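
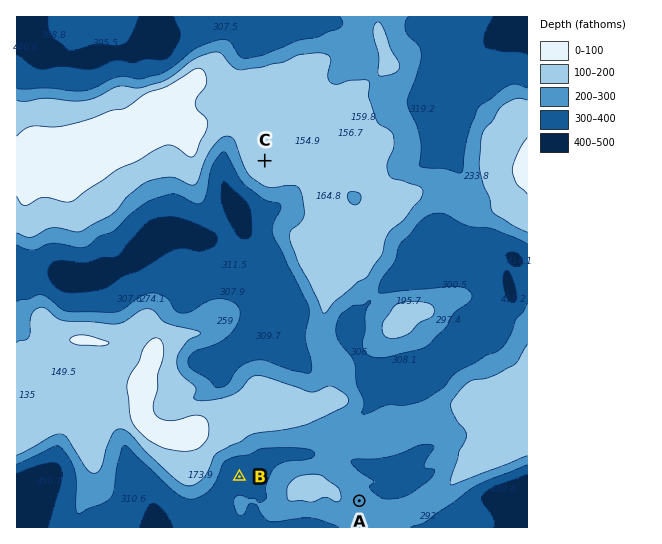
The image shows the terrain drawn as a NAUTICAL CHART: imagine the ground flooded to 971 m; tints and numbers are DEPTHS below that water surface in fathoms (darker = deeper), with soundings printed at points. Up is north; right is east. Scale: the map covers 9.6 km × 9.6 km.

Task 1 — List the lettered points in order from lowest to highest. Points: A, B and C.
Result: B A C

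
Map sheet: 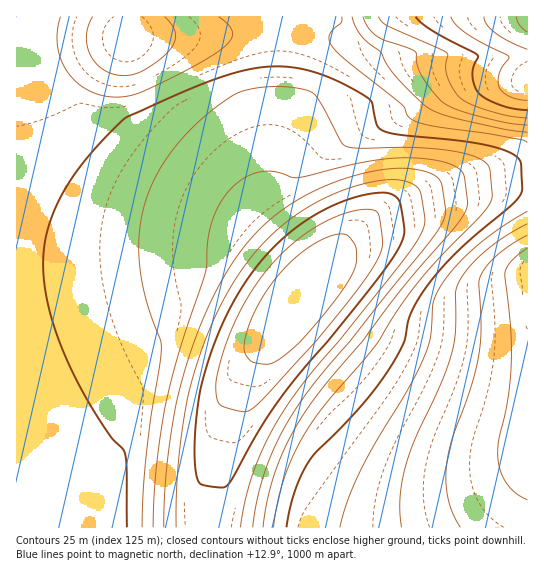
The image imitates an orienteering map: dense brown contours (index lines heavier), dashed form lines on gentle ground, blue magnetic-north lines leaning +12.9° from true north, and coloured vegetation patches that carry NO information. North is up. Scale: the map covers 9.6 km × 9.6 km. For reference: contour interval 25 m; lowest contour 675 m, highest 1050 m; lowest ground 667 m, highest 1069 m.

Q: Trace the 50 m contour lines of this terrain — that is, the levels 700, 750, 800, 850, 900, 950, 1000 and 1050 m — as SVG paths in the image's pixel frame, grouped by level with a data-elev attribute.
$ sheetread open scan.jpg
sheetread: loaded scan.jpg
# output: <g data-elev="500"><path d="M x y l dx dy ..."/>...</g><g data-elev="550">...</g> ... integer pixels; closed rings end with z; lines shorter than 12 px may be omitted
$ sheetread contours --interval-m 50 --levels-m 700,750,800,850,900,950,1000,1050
<g data-elev="700"><path d="M527 49l-17-7-15-9-8-8-3-8"/></g><g data-elev="750"><path d="M527 110l-24-4-13-5-9-6-5-6-4-12 1-8 5-14-45-24-11-8-6-6"/></g><g data-elev="800"><path d="M460 527l-7-13-4-13-3-16 0-16 5-27 19-53 9-32 2-28-2-50 6-10 10-12 15-12 17-10"/><path d="M527 125l-21-2-29-7-19-6-14-7-10-10-12-16-5-11-2-15-37-14-9-9-6-11"/></g><g data-elev="850"><path d="M340 527l8-28 13-30 16-30 32-52 15-30 7-20 2-34 7-16 15-20 20-20 24-18 28-18"/><path d="M527 142l-5-2-31-6-61-9-19-6-4-4-5-10-56-44-14-15-3-5 0-6 4-5 8-7 1-6"/><path d="M219 17l9 8 5 8-3 8-8 8-28 17-45 23-16 6-16 2-15-2-13-5-11-7-10-10-7-12-3-15-1-15 3-14"/></g><g data-elev="900"><path d="M273 527l5-27 8-27 11-25 13-23 17-23 50-58 20-33 19-26 23-27 44-45 7-10 2-8-3-28-3-4-7-4-18-6-27-4-29-2-46 1-12-1-6-5-18-34-9-14-13-5-23-2-21 1-19 5-16 10-19 14-20 20-16 21-13 21-9 23-6 32 1 33 6 31 15 43 0 8-15 104-3 38-1 36"/></g><g data-elev="950"><path d="M253 527l4-29 8-28 12-28 15-27 23-33 35-41 76-95 16-23 4-12-4-25-3-7-7-5-19-5-23 0-29 5-31 10-27 13-24 15-20 17-17 21-17 24-16 31-14 34-12 38-7 29-7 44-4 40-1 37"/></g><g data-elev="1000"><path d="M218 487l7 0 5-5 28-49 21-32 86-106 31-42 7-14 1-9-4-27-2-4-4-4-7-2-6 0-23 3-24 9-24 13-20 15-19 17-17 20-15 23-16 29-13 33-9 34-5 28-1 36 2 25 2 5 3 2z"/></g><g data-elev="1050"><path d="M258 363l9 1 6-1 18-13 23-24 28-35 10-17 4-13 0-15-9-11-5-1-9 1-23 11-22 19-19 22-16 29-9 26 0 8 2 5 5 6z"/></g>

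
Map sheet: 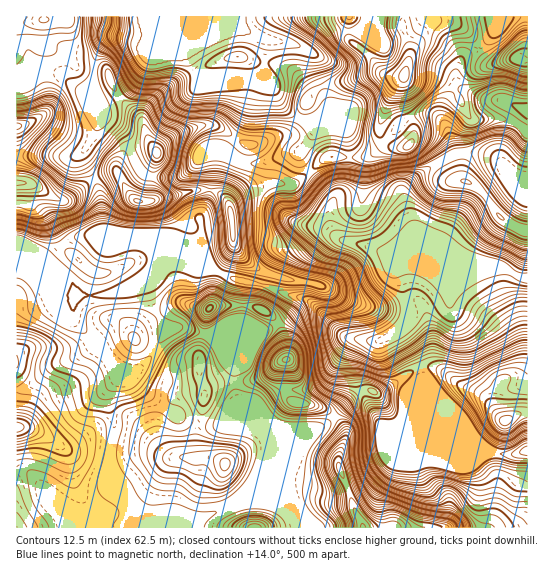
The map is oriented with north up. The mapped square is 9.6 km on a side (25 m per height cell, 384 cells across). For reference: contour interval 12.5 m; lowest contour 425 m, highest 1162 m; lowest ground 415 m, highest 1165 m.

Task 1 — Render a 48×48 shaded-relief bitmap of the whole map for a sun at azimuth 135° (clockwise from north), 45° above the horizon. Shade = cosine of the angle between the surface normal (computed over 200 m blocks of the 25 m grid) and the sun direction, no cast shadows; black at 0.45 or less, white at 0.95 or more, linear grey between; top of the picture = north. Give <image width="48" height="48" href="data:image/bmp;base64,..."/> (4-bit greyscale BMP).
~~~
<image width="48" height="48" href="data:image/bmp;base64,Qk32BAAAAAAAAHYAAAAoAAAAMAAAADAAAAABAAQAAAAAAIAEAAATCwAAEwsAABAAAAAAAAAAAAAAABEREQAiIiIAMzMzAERERABVVVUAZmZmAHd3dwCIiIgAmZmZAKqqqgC7u7sAzMzMAN3d3QDu7u4A////AIiIiIiIiIiIiGUhNoiIh0RVRUIAJod3iIiIiIiIiIiIiIdURnh3dUZ1MiEAJnZnd4iIiIiIiIiIiZqHd3h2ZEd1IAABRnZmdoiIiIiIiIiYiZu5iId2VFiFIBIiNWZnd4iIiZiIh4iZiIrLiId2VImGMzMiI0Rnd4iImZmIh3iZiHm7mId1NJqXZmVUVVNFVZmYmZmHd3d4d2eaqIh0Eou5h3d3eIZXdrqYiJmHd2ZmZlVomIh1EGzLmIiIiIiKy7uYiIiHd2ZmZ2ZniIiHQTvMmIiIiHd67pmYh3iHd3d2eId3iImZdTi8qIiIiHVZzmeIiHd3Z3eHeamIh4m7qGe9uoiIh2RWimeIiIdmVneHeKmIh2ial2i8y5iIh2VVVneIiJh2VWd3eJqYh3iYU0aKq5iHdmZndph3iImHZUZ3eImHeJrKYyNEWJiHZlVniKmHd4iIh1VneIh1NZzslRAQA2h2VTI1eJqph3iIiGRWeJiGAFrcuEIiEBRmRCESRompmIiIiYU0V4iHMAWauWVVQQA1QyERI2eIiIh3eJdTRoiIYAFpupiIdSEkVDIiIlZnd3h3eIh2WJiIhkRpzcu7qGQ1ZURDM3d3d3d3d4iHWMuYiIeK3tzMyoZmdlRERIiIh3ZmZ3d2RKuXd2aL3d27upd3dlVVVYiIiHd3ZmVVMDZUNGiavdyoiIeIh2VVRIiIiImYh3ZVQSRUVomZmruXd3eIh3ZmVXiIiIiZmIdmZVeIiIdlNHmYh3eIiId3eHiIiId3iYh3d3irl1RCEDaJiIiIiIiIiYiIeId2eIiIh2asp2ZlMiV4iIiIiImZmYmpiIiHd4iIh0SsqpdmZmeJiIiIiIiZmZrNy5iImZmIhzKbupd3iJmqmIiIh3eJmJre/tuqvMy5hzObu6qqmYmrqYiJl2VohrvN7/2orO/9qDSbvN3dqHibupiZqXVndqqqvNyFer7+2lSKvN3/2XeKqpiJuod3d6qYZ6p1ZWiZmXVpqrvv/JibuoZoqpiIiIiHVWdnd3mWI0RXiIie/8rN7KZWeIiIiGVmZURXiJzrUzRnd3d53tvO/tuGZniIiIiIh1Mlh4vup2Z4mIh1erqb3e/qd4mYibu7qXQkZmnO2oiImpmGVmZXib7+uqupd8zcuoYzRmaM3Kl2aJmXZWRGh2rdy83KdZvMupdTNXVGmql1RGeId3U1iHirqb3blyWbuoh1NYdCI1ZlREV5iIcziqmqmJqpiAA4mYh2Q2l0EBRWVURpmIhTe8zKiJmIiUIliYeIUBeoZEVmdlNHmZl0as3bmKupmndmiYeJYQF6l3d3d2U0Z3d2aLzbmKzLqoiIiZeIZBA3iIiIiHZUMzRFVpu7qIm7qYiIiJdmeGVWZ3iJh3ZlRDNFQ2q7qGZnmYiIiJdWmYh3dmZ3h2Z3ZVZmU1m7qYZCRoiImal5qYiIh3Zmd3iIZWiHZVeruphiEomZmrzMuYiIiIh3eIiHZniHZniKqqmFIYiZm73cuYiIiIiHeId3dnmXZoiJqpmHUg=="/>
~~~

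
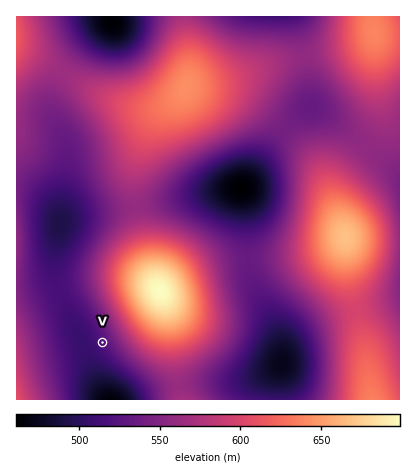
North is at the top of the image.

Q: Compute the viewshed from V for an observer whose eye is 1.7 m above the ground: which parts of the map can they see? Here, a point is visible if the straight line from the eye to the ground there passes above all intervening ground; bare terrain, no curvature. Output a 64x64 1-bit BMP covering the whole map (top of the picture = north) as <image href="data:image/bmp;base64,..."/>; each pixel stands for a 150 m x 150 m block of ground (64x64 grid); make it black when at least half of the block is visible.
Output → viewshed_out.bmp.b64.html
<image width="64" height="64" href="data:image/bmp;base64,Qk0+AgAAAAAAAD4AAAAoAAAAQAAAAEAAAAABAAEAAAAAAAACAAATCwAAEwsAAAIAAAAAAAAA////AAAAAAD//AAAAAAAAP/4AAAAAAAA//gAAAAAAAD/+AAAAAAAAP/8AAAAAAAA//wAAAAAAAD//AAAAAAAAP/+AAAAAAAA///wAAAAAAD///gAAAAAAP//+AAAAAAA///8AAAAAAD///wAAAAAAP///AAAAAAA///4AAAAAAD///gAAAAAAP//8AAAAAAA///gAAAAAAD/AAAAAAAAAPwAAAAAAAAA/AAAAAAAAAD4AAAAAAAAAPgAAAAAAAAA8AAAAAAAAADwAAAAAAAAAPAAAAAAAAAA4AAAAAAAAADgAAAAAAAAAOAAAAAAAAAA4AAAAAAAAADgAAAAAAAAAMAAAAAAAAAAwAAAAAAAAADAAAAAAAAAAMAAAAAAAAAAwAAAAAAAAADAAAAAAAAAAMAAAAAAAAAAwAAAAAAAAADAAAAAAAAAAMAAAAAAAAAAgAAAAAAAAACAAAAAAAAAAIAAAAAAAAAAgAAAAAAAAAAAAAAAAAAAAAAAAAAAAAAAAAAAAAAAAAAAAAAAAAAAAAAAAAAAAAAAAAAAAAAAAAAAAAAAAAAAAAAAAAAAAAAAAAAAAAAAAAAAAAAAAAAAAAAAAAAAAAAAAAAAAAAAAAAAAAAAAAAAAAAAAAAAAAAAAAAAAAAAAAAAAAAAAAAAAAAAAAAAAAAAAAAAAAAAAAAAAAAAAAAAAA=="/>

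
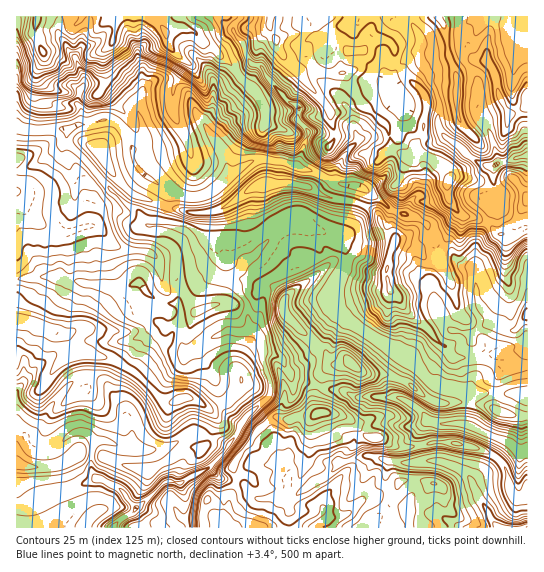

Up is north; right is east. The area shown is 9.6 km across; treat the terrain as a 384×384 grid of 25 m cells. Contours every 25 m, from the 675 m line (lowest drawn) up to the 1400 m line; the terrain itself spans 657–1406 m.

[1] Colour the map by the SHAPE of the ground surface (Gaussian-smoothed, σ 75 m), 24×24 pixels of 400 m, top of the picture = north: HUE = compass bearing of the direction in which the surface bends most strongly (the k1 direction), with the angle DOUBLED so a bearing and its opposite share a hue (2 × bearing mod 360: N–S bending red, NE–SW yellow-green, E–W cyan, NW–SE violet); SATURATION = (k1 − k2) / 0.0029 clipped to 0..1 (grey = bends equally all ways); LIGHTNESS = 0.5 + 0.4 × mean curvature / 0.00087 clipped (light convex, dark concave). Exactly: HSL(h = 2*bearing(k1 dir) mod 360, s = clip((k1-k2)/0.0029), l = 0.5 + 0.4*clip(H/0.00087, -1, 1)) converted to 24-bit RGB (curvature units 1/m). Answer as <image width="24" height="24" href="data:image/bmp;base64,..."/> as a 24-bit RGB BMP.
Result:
<image width="24" height="24" href="data:image/bmp;base64,Qk32BgAAAAAAADYAAAAoAAAAGAAAABgAAAABABgAAAAAAMAGAAATCwAAEwsAAAAAAAAAAAAAfX6Den+FcX+NzpCSFF25BtXUyGulQm+b/t6MXFV/f7ypl46+aU+psHaft52Jp1a3TW10gKN+YmCOm3RpjLZseo62SQs61podeH1seIBsW4RhgamZxVRqig08AI0+XGjZjqzx2Lzqo1lVfH5La3lVPJVz1KmwTm57pYiwo2iiVV93tIyDkc+hQx1NaGCnyeriYaHDcmPFjqdXQzMTly4vntPb6YrcQVsHADMD0gBB2tZ9l3SacWJ+rpBmJHo6yoSVaqOoTZ26QoPYgd+SmCBCVy1MWr9QQuawollZYYRIzprKRF3Vf87EfXNJflc+ome958/pADMo/8zWXodeYFJototujF5Ie5IjPyQKc68HBvPesgorWz/szu/9r/ntQRAUd1NXnYxeRGQ0ZDkwcZpWYluGwlZyR546VVMw17ZnADMv+tHhl0yJm7hmgZhlX4yloNbqcde+JnhNFsJjrdkFLwwELg8Fo6ZFlDNaPsVUrm+0e7OiZaqjSC9OqMB+26jIbbbUtJLmEHROAEAZ9qvxyp/i2tzxl7rdUlHA0I/cdQRB6CgYTobjPmXS2O7zkqXeJ13E5auoM4N0uKyKXCtGP2uMnujBjrfQzYHNbTlq1666C0mOu+8mj5AviWAePRcLZnISWUkHtv/9K5PTfEs3Z29DoJJAZGE9PYmOzJxzuU2jmZQ6c7LPqd3bmqiJLUU1fFBOdGifydrDLAxR3LRBdoxZxpHC1+Ty1uTzY3XOcCxCgkZkrsCZXH+ehrGxlI63X1qFcJF0fK+MacCvW5NFbnxPnGtnfVBuRXNEV4pZp41oOBdFnGROf8J9adLCqteZaCo9QxwXVEM6ccF6iMW+bWSZhqOvjniqla/LlbXKlYu/rq7OeHnCn12xd1VjhliKrYyAVmZJX3k9MRtK0um4t+bNaUtcTiAfUhUt0c2BZcSqYM+yhT0+U72EbE9BXqc0iYtig31iYHpdj3ZdgV5ngWt8jF5mUZGOjqy+q6DLf1C6IEFw+PjTXmI4UjhSdUiFlmut2uTJmdnFRjBVqc2IVDlok2p6uEVZd4c/dWxFbFQ7al4/fnxOWWZRtrBvap+cZn5wdWlHc0uCapijLcAo863bSGiZNEt3in246fPRYTVPVjVfxuO6PS9gtl1YO7hzmXebhmZ4dJSNeoOOm4qAW16dpdq7bGuRbFB0n5N+XIJtbX5of4NuTHND0X2QL019N0xz+eXRU0Z8gr/ApGY2KiA2z4pFGYkbhmuKipCcjImjfHuUmdK1RXigp1hllF5odDlEe4Rci4RzX3xsdYl3hH95gHliXk9jPSVG6fbVfXrAcjx53mVMDBEo1PLg5HnrfY+Me5SIZnGIrKGUsXNjWi9DZkst2BrWrrT8yYLoRXM9a4BAQGI7YU5AakwwVE8xTeHDves7KQ4KNxUj0vLHpMXySIuWvF5piZSWgpCNW21+nbaQeiNaaZjehrLVh6AvP1IXKlmk+dL31avWfESjRKHTwe71lLjtVwtl/yU1LsnBXUu5y/WrNi0iUkJkm8d7ZZxfjoqceGCTlypKbONpTlB/cklalmKJvsirNnRoIWAy5rvdh4PqywlNMxMDNhgOk0kkCv8wxWKPMrao8uXZYpXQGC6iveruwZrPWpJxhUBypkjJpMKXT0BnemqHoJ9zq8umbjt/ejAjMi0BQT4GBBlZ9ODXAHiq0t3xhoDivbHUft7NlCUysgwBU6wLHisIUkUhf2QjHGEuZ7Zbtl10gkmNakRppdKSl06cRho9nVvP6Nzvz/L8CQBK7/poTCquO0Yjd8JSpXVcq2kgohhlwPXc6BjZf1/CrDqXibx7MbKJgVISHGsURoKQd1uXz+S0Mg0mQGaKUZdl0+uw0DVyJAAz3fXWbyuOltjDlGWQUlRs4QrW0eysOiNKT79Y3X7dzg+leNVYFYmhomD32ZGOJExLQ3py3Tgv8vgqHDSEi8eqtPW9MwAfoenNpL5BUaRNdoNeeWp6bbafayCx6evBIBxHueyfKSCzZwq159a9JizAtDUkrclaLiVMLx8TmLEhnP2hIoiac/GYMwAXodi0kcmvX1ulwYuOhVdcXYNyaLBfXjljt9eRZC2FquedLXl9FWSa5/HaRwlMPNfI8tneGw5jiIPaxfXXeDvLrebbPAdCmofSptqic3tYV1dreZattoOvh7K4UEyCbFx/g8JWY5ygunFTc2p6KXHmr0dSn33DVnK2zL2GfUPOguDMb5C3acNggEY/GBhwy8yPhadsjGuTbZ1yUXNfjqJlfHNag0h7hrRzWLhgVHdqr2dVeHh+"/>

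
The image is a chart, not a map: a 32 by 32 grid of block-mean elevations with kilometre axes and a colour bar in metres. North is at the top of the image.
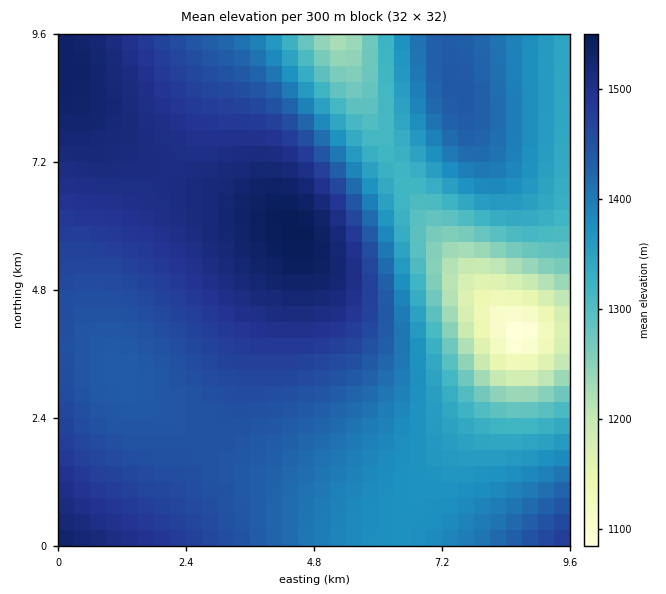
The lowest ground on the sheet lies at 1080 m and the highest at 1550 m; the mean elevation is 1410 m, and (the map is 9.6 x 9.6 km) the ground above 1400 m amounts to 58.7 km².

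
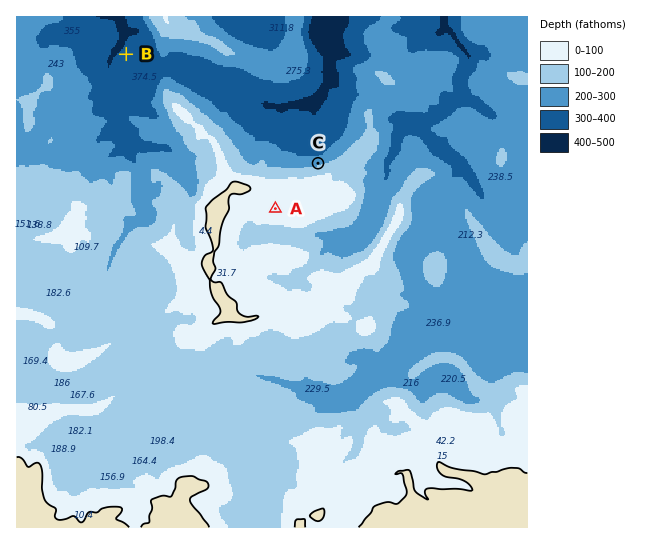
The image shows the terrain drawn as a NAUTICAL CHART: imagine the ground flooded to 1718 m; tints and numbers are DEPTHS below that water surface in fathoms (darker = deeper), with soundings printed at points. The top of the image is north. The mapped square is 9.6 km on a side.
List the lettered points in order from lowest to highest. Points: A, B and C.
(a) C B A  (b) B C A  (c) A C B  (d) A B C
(b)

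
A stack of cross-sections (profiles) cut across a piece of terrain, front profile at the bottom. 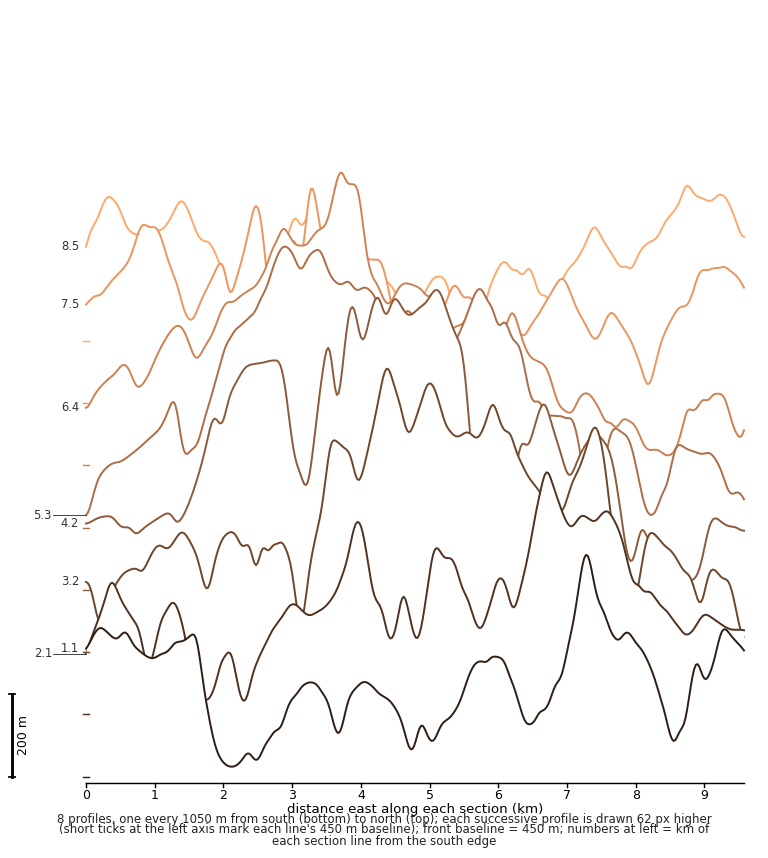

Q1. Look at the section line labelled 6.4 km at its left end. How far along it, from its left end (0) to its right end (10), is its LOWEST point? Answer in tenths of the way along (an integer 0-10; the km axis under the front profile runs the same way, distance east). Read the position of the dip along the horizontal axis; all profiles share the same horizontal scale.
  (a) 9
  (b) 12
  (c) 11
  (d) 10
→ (a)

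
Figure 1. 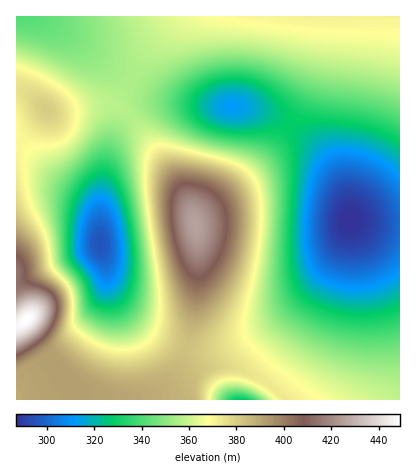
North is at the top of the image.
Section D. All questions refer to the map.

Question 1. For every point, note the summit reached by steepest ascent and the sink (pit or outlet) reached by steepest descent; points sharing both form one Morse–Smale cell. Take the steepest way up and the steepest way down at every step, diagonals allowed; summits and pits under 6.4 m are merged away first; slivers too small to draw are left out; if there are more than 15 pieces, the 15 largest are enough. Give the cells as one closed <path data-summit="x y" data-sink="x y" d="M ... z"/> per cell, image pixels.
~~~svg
<path data-summit="196 224" data-sink="348 220" d="M292 126l-34 40-63 52 3 24 0 44-5 36-7 27 6 2 28-2 20-7 28-16 24-18 18-18 13-16 19-32 7-22-1-16-5-18-8-16-15-20z"/><path data-summit="26 320" data-sink="100 244" d="M20 143l-4 5 0 176 4 1 6-5 0 4 8 12 32 38 10 26 56 0 24-10 21-20 8-22-33-14-26-22-18-30-2-18-6-16 0-28-5-16-9-9-34-21z"/><path data-summit="26 320" data-sink="348 220" d="M352 220l-4 2-6 20-19 32-13 16-26 24-28 20-26 12-20 5-24-2-7 17-15 18-22 13-10 3 6 0 20-7 46-24 20-3 12 2 22 9 14 10 14 13 114 0 0-176-34-1z"/><path data-summit="320 16" data-sink="348 220" d="M400 16l-78 0-3 36-6 26-9 24-14 24 22 16 23 28 11 24 3 26 3 1 28 3 20 0z"/><path data-summit="196 224" data-sink="100 244" d="M130 116l-8 8-10 16-9 36-3 36 0 36 6 16 1 14 12 24 19 21 20 14 28 12 7-27 5-36 0-44-3-22-6-18-9-16z"/><path data-summit="320 16" data-sink="232 106" d="M320 16l-142 0-24 28-24 34 38 20 38 7 42 3 20 6 22 11 14-23 11-30 5-28z"/><path data-summit="196 224" data-sink="232 106" d="M180 103l-30 2-14 6-5 7 12 14 37 54 9 16 5 17 64-53 18-20 14-20-22-12-20-6z"/><path data-summit="46 108" data-sink="16 16" d="M36 16l-20 0 0 72 12 5 18 17 6 2 14-1 30-7 18-1 16-25-70-48z"/><path data-summit="46 108" data-sink="100 244" d="M112 104l-16 0-36 8-14-2-26 32 32 32 34 21 9 9 5 15 3-43 6-28 6-14 15-18-6-7z"/><path data-summit="320 16" data-sink="16 16" d="M178 16l-142 0 24 14 42 31 28 17 24-34z"/><path data-summit="26 320" data-sink="240 400" d="M224 366l-20 3-38 21-27 10 146 0-13-13-14-10-22-9z"/><path data-summit="26 320" data-sink="348 220" d="M24 321l-8 5 0 74 58 0 1-4-9-22-26-30z"/><path data-summit="46 108" data-sink="232 106" d="M132 79l-18 24-9 1 11 1 14 11 10-7 14-5 51 0-45-9z"/><path data-summit="46 108" data-sink="348 220" d="M20 88l-4 0 0 52 4 3 26-33-14-14z"/>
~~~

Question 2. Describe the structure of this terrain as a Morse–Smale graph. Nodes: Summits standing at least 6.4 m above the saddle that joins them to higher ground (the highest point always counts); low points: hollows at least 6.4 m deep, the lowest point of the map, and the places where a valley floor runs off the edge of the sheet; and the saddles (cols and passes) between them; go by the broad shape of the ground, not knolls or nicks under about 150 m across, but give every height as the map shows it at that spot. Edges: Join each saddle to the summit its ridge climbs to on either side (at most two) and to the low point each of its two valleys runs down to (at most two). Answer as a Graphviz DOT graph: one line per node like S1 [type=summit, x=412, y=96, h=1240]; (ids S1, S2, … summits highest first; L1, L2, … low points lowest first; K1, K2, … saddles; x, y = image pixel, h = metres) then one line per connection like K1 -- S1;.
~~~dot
graph terrain {
  S1 [type=summit, x=26, y=320, h=449];
  S2 [type=summit, x=196, y=224, h=426];
  S3 [type=summit, x=46, y=110, h=380];
  S4 [type=summit, x=336, y=18, h=371];
  L1 [type=low, x=350, y=220, h=287];
  L2 [type=low, x=100, y=244, h=295];
  L3 [type=low, x=232, y=106, h=312];
  L4 [type=low, x=240, y=400, h=327];
  L5 [type=low, x=20, y=18, h=341];
  K1 [type=saddle, x=186, y=348, h=383];
  K2 [type=saddle, x=280, y=394, h=373];
  K3 [type=saddle, x=130, y=116, h=356];
  K4 [type=saddle, x=130, y=78, h=355];
  K5 [type=saddle, x=290, y=126, h=328];
  K1 -- S1;
  K1 -- S2;
  K1 -- L1;
  K1 -- L2;
  K2 -- S1;
  K2 -- L1;
  K2 -- L4;
  K3 -- S2;
  K3 -- S3;
  K3 -- L2;
  K3 -- L3;
  K4 -- S3;
  K4 -- S4;
  K4 -- L3;
  K4 -- L5;
  K5 -- S2;
  K5 -- S4;
  K5 -- L1;
  K5 -- L3;
}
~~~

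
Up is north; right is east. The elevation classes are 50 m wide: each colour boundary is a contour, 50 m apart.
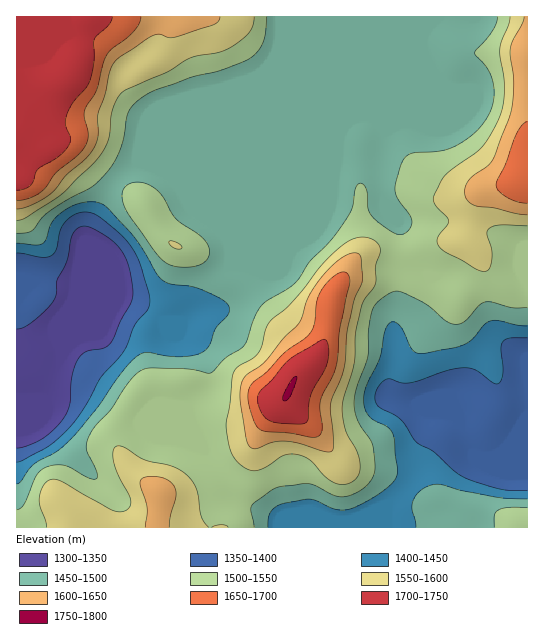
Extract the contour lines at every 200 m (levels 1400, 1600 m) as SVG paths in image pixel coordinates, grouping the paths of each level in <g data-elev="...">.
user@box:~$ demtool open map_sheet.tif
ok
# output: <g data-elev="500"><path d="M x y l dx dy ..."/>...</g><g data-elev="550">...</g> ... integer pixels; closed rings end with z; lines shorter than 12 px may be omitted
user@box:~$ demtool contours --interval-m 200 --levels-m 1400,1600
<g data-elev="1400"><path d="M527 490l-28-1-27-8-12-6-26-23-17-10-15-21-8-6-15-8-3-4-1-5 3-11 8-8 4 0 12 4 8 0 35-12 14-3 15 1 19 14 5 1 3-3 2-7-2-25 2-7 7-4 17 0"/><path d="M17 253l25 4 9-1 5-6 4-20 6-9 7-5 6-3 7-1 7 1 8 5 17 14 15 17 8 17 9 35-3 9-13 16-9 24-25 28-14 27-13 18-24 23-26 14-6 2"/></g><g data-elev="1600"><path d="M169 527l1-12 6-18-1-8-3-6-5-3-14-4-10 2-3 4 7 25-2 20"/><path d="M324 451l6 1 3-3-2-46 13-33 4-43 6-28 8-18-1-23-2-4-2-1-7 1-8 4-18 16-15 23-10 26-16 15-18 24-19 13-4 6-1 6-1 15 6 33 1 8 3 4 7 2 16-7 13-1 13 2z"/><path d="M17 209l13-3 19-11 7-6 10-14 18-14 8-10 6-14 0-24 7-19 5-24 7-10 36-24 6-2 10 4 8-1 37-12 4-3 2-5"/><path d="M524 17l-2 6-9 18-3 8 4 36-1 18-3 14-17 43-6 6-18 13-3 7-1 7 3 8 7 5 19 2 21 5 12 2"/></g>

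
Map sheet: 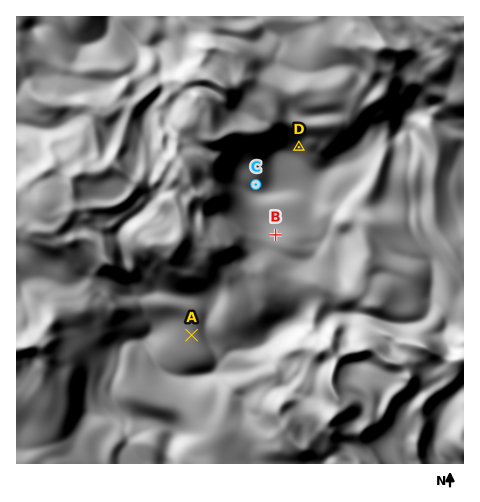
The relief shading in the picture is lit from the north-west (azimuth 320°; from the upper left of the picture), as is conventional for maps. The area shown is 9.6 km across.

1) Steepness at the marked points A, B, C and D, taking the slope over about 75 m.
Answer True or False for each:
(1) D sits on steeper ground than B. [True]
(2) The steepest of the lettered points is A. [False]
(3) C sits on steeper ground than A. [True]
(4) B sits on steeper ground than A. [True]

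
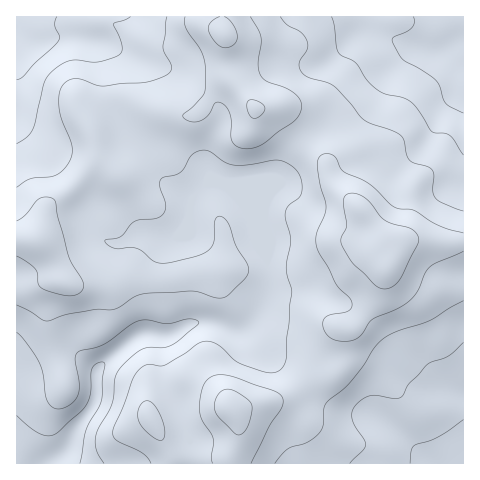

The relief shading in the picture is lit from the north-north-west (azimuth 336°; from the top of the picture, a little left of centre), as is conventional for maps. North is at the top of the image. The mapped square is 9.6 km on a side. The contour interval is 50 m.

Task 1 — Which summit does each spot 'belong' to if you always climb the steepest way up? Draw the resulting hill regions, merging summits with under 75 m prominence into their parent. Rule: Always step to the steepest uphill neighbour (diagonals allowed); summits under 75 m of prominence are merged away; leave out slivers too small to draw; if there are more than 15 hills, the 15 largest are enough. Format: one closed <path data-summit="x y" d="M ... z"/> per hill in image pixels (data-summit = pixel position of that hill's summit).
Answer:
<path data-summit="386 266" d="M463 16l-87 1 2 10 6 8 18 8 21 5-16 5-52 54-51 33-13 13-27 55 0 13 4 10-1 28-20-49-18-20-12-6-9 0-15 13-3 19-6 12-9 10-11 7-4 10-5 18 0 36-5 20-4 5 21 2 27-13 17 0 23 8 8 0 7 5 17 20 33 16 6 6 11 19 9 7 18 8 27 3 9 3 25 19 28 27 32-1z"/><path data-summit="224 34" d="M376 16l-359 0-1 19 10 5 49-3 20 7 7 11 8 43 14 31 26 28 14 24 28 18 16-15 9 0 12 6 18 20 20 49 1-28-4-10 0-13 27-55 13-13 51-33 52-54 16-5-21-5-18-8-6-8z"/><path data-summit="36 239" d="M17 36l-1 342 24-14 30-10 13 5 14 12 8-10 25-19 19-10 6-23 0-36 2-11 7-17 11-7 9-10 6-12 2-16-28-19-14-24-22-23-16-32-7-40-6-14-4-4-20-7-49 3z"/><path data-summit="230 407" d="M211 323l-22 1-22 12-26-2-36 27-9 13 0 23-3 9-17 24-10 21-17 12 382 0-46-41-15-7-27-3-18-8-9-7-11-19-6-6-33-16-18-22-6-3-8 0z"/>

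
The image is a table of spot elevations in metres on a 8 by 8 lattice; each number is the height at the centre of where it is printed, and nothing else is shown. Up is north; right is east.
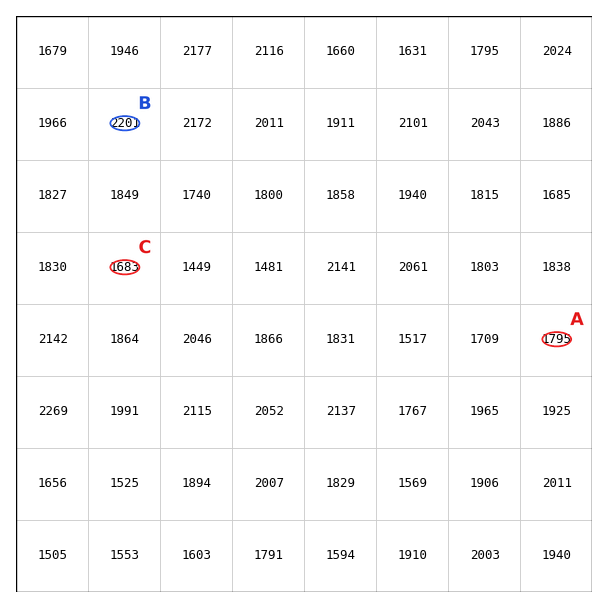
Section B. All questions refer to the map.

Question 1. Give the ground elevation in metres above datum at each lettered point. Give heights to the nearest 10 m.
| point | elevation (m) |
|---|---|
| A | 1800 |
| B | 2200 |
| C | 1680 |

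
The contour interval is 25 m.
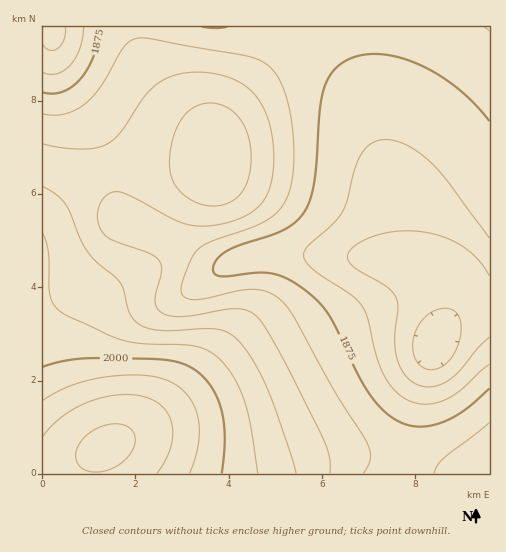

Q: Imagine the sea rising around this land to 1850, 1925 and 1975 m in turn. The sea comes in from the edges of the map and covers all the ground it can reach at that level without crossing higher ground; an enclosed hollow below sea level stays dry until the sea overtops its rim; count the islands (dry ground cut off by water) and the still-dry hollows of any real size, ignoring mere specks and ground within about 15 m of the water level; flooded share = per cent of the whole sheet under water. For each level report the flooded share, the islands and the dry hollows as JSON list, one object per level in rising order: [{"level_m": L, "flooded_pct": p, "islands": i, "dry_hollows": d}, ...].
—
[{"level_m": 1850, "flooded_pct": 16, "islands": 0, "dry_hollows": 0}, {"level_m": 1925, "flooded_pct": 63, "islands": 0, "dry_hollows": 0}, {"level_m": 1975, "flooded_pct": 86, "islands": 0, "dry_hollows": 0}]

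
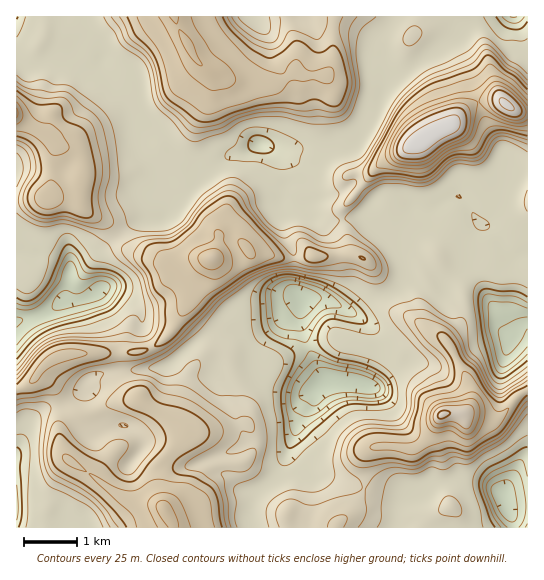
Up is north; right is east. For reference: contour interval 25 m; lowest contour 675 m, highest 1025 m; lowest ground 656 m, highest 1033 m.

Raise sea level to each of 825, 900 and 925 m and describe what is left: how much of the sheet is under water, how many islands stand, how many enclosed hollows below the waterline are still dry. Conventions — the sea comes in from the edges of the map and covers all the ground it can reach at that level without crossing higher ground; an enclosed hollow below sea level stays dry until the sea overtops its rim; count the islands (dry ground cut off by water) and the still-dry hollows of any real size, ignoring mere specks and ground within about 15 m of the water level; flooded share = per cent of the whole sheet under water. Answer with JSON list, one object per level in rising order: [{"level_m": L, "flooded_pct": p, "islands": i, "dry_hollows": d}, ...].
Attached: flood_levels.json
[{"level_m": 825, "flooded_pct": 59, "islands": 0, "dry_hollows": 0}, {"level_m": 900, "flooded_pct": 86, "islands": 2, "dry_hollows": 0}, {"level_m": 925, "flooded_pct": 95, "islands": 2, "dry_hollows": 0}]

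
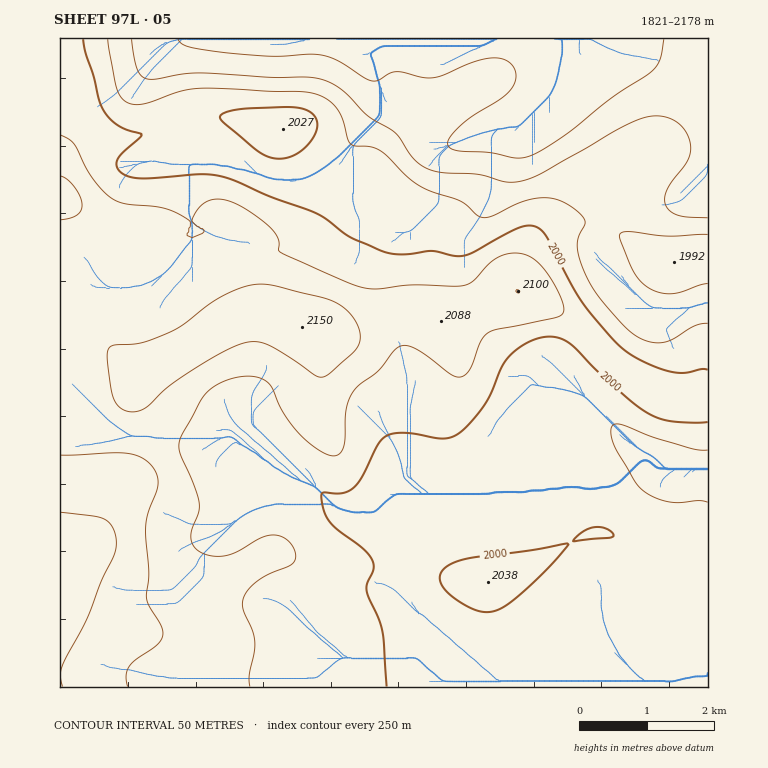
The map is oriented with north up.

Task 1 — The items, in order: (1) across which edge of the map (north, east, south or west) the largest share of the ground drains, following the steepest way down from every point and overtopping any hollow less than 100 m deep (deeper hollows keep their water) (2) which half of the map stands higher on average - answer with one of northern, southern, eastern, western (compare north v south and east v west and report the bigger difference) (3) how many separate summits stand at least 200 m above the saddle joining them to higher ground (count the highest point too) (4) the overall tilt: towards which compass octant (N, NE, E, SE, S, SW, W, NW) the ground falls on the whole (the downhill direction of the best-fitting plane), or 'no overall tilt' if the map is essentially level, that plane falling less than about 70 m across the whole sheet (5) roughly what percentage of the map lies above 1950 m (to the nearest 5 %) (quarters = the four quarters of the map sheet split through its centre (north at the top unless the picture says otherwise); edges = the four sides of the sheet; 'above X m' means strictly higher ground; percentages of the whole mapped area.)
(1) Drainage is mainly to the east: more ground falls towards that edge than towards any other.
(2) On average the western half of the map is the higher ground.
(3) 1 summit rises at least 200 m above its surroundings.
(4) Overall the map slopes down towards the north-east.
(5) Ground above 1950 m makes up about 80 % of the sheet.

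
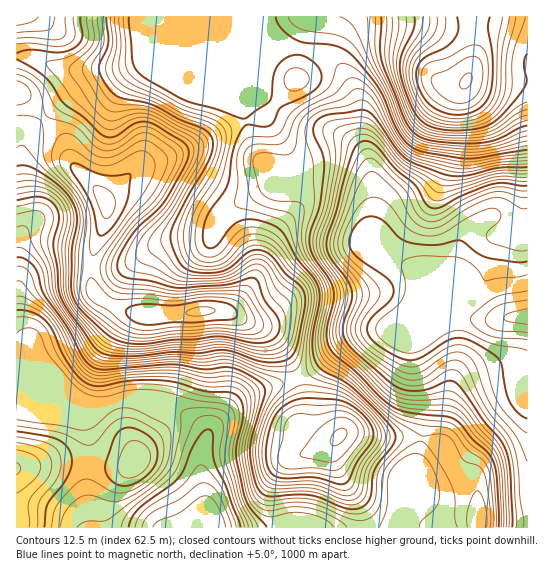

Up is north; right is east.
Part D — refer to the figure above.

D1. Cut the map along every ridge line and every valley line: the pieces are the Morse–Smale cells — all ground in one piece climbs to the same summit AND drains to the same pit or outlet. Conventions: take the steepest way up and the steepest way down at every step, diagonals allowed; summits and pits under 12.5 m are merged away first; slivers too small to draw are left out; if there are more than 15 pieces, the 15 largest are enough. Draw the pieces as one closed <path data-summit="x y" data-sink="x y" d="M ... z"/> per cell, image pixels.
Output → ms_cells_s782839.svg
<path data-summit="466 81" data-sink="527 317" d="M527 16l-259 1 5 13 16 15 30 8 14 7 8 9 16 28 3 8 1 34 7 18 5 29-2 52 14 17 40 21 27 27 6 12 13 4 24 1 11-3 22 0z"/><path data-summit="201 311" data-sink="527 317" d="M319 177l-21 3-13-1-16 6-38 23-11 11-7 15-6 5-28 1-17 4-39 23-32 0 0 12 2 12 16 13 26 9 30 2 37-4 19 0 10 2 39 20 11 14 17 30 20-10 24-22 19-10 13-4 17-2 28-12 36-1 2-3-5-10-27-27-40-21-14-17 0-33-3-10-14-10z"/><path data-summit="106 202" data-sink="527 317" d="M287 48l-113 1-35 15-42 13-27 18-26 22 0 2 21 24 4 16 4 7 28 28 6 11-2 17-13 35 1 10 30 0 39-23 17-4 28-1 6-5 7-15 17-15 40-23 14-3-20-7-11-12-7-12-10-36 10-25 14-13 6-14z"/><path data-summit="201 311" data-sink="202 527" d="M90 267l-35 0-10 2-20 10-6 11 0 27 4 14 9 10 1 6 7 11 41 42 16 5 9 0 19-6 21 1 40 15 9 6 12 15 16-21 20-19 54-18-18-35-17-15-31-15-10-2-76 4-24-6-19-9-9-9z"/><path data-summit="478 522" data-sink="527 317" d="M459 315l-17 6-19 15-9 4-2 3 15 54 0 16-4 25 16 6 6 6 10 19 21 16 3 43 48 0 1-210-22-1-11 3-16 0z"/><path data-summit="339 437" data-sink="202 527" d="M297 379l-54 17-34 35-8 23 0 25 4 23 0 9-2 6 0 11 160-1-4-22-26-47-1-11 3-5-8 1-8-3-10-7-6-7 0-31z"/><path data-summit="135 461" data-sink="202 527" d="M139 399l-14 0-15 4-25 19 4 20-2 28 2 56 2 2 111 0 3-26-4-23 0-25 6-19-12-14-9-6-11-6z"/><path data-summit="297 79" data-sink="527 317" d="M294 47l-9 2-12 10-6 14-16 17-6 12-2 9 10 36 7 12 11 12 12 5 12 4 12-3 22 2 33 10 6 6 3 10 0 23 2-42-5-29-7-18-1-34-3-8-16-28-8-9-10-5z"/><path data-summit="339 437" data-sink="527 317" d="M449 317l-30 0-28 12-17 2-13 4-19 10-24 22-20 10 5 18 0 31 2 4 9 7 13 6 7-2 9-8 79 6 5-26 0-16-15-54 2-3 9-4z"/><path data-summit="17 17" data-sink="527 317" d="M267 16l-250 0-1 39 15 2 34 12 32 0 34-4 40-16 119-1 1-2-18-16z"/><path data-summit="106 202" data-sink="202 527" d="M43 117l-20 20-2 4 0 30 8 39 0 12-9 16-1 51 6-10 20-10 10-2 36 0 2-16 14-34 0-12-3-7-31-32-4-7-4-16z"/><path data-summit="17 469" data-sink="202 527" d="M79 401l-63 1 1 126 74-1-4-30 2-55-4-20 19-16z"/><path data-summit="339 437" data-sink="399 527" d="M359 433l-16 0-7 6-4 8 3 15 24 43 4 22 35 1 3-10 0-19 14-29 6-31-3-2-36 0z"/><path data-summit="478 522" data-sink="399 527" d="M425 439l-4 0-6 31-14 29 0 19-2 9 79 1 1-19-3-24-21-16-10-19-6-6z"/><path data-summit="17 93" data-sink="202 527" d="M19 93l-3 1 0 307 70 2-9-6-28-28-13-16-4-12-12-14-1-80 2-13 8-12 0-12-8-39 0-30 2-4 20-20z"/>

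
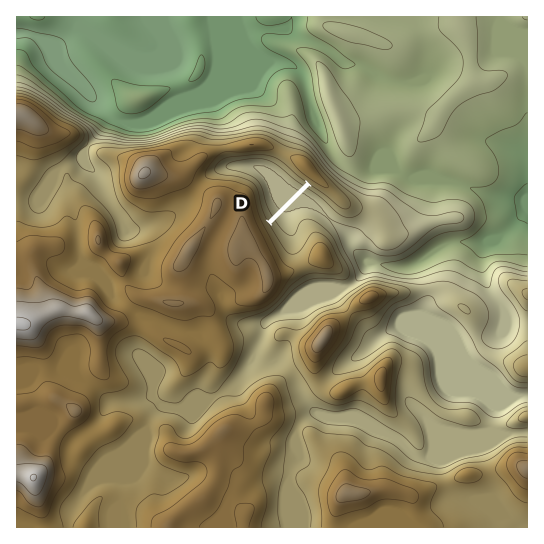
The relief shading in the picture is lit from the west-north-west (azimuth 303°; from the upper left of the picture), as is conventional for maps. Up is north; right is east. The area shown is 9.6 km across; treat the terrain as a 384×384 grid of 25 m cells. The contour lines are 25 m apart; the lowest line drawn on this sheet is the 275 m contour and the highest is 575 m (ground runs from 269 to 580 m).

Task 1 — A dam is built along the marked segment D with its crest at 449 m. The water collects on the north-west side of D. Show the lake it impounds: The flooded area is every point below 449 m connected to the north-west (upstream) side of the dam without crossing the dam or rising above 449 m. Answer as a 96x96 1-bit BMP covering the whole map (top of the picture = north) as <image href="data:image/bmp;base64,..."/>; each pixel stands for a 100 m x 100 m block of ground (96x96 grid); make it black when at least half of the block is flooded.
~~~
<image width="96" height="96" href="data:image/bmp;base64,Qk2+BAAAAAAAAD4AAAAoAAAAYAAAAGAAAAABAAEAAAAAAIAEAAATCwAAEwsAAAIAAAAAAAAA////AAAAAAAAAAAAAAAAAAAAAAAAAAAAAAAAAAAAAAAAAAAAAAAAAAAAAAAAAAAAAAAAAAAAAAAAAAAAAAAAAAAAAAAAAAAAAAAAAAAAAAAAAAAAAAAAAAAAAAAAAAAAAAAAAAAAAAAAAAAAAAAAAAAAAAAAAAAAAAAAAAAAAAAAAAAAAAAAAAAAAAAAAAAAAAAAAAAAAAAAAAAAAAAAAAAAAAAAAAAAAAAAAAAAAAAAAAAAAAAAAAAAAAAAAAAAAAAAAAAAAAAAAAAAAAAAAAAAAAAAAAAAAAAAAAAAAAAAAAAAAAAAAAAAAAAAAAAAAAAAAAAAAAAAAAAAAAAAAAAAAAAAAAAAAAAAAAAAAAAAAAAAAAAAAAAAAAAAAAAAAAAAAAAAAAAAAAAAAAAAAAAAAAAAAAAAAAAAAAAAAAAAAAAAAAAAAAAAAAAAAAAAAAAAAAAAAAAAAAAAAAAAAAAAAAAAAAAAAAAAAAAAAAAAAAAAAAAAAAAAAAAAAAAAAAAAAAAAAAAAAAAAAAAAAAAAAAAAAAAAAAAAAAAAAAAAAAAAAAAAAAAAAAAAAAAAAAAAAAAAAAAAAAAAAAAAAAAAAAAAAAAAAAAAAAAAAAAAAAAAAAAAAAAAAAAAAAAAAAAAAAAAAAAAAAAAAAAAAAAAAAAAAAAAAAAAAAAAAAAAAAAAAAAAAAAAAAAAAAAAAAAAAAAAAAAAAAAAAAAAAAAAAAAAAAAAAAAAAAAAAAAAAAAAAAAAAAAAAAAAAAAAAAAAAAAAAAAAAAAAAAAAAAAAAAAAAAAAAAAAAAAAAAAAAAAAAAAAAAAAAAAAAAAAAAAAAAAAAAAAAAAAAAAAAAAAAAAAAAAAAAAAAAAAAAAAAAAAAAAAAAAAAAAAAAAAAAAAAAAAAAAAAAAAAAAAAAAAAAAAAAAAAAAAAAAAAAAAAAAAAAEAAAAAAAAAAAAAAAOAAAAAAAAAAAAAAAPAAAAAAAAAAAAAAAPgAAAAAAAAAAAAAAPwAAAAAAAAAAAAAAf4AAAAAAAAAAAAAAf8AAAAAAAAAAAAAB/8AAAAAAAAAAAAA//wAAAAAAAAAAAAB//gAAAAAAAAAAAAA//AAAAAAAAAAAAAAP8AAAAAAAAAAAAAAAAAAAAAAAAAAAAAAAAAAAAAAAAAAAAAAAAAAAAAAAAAAAAAAAAAAAAAAAAAAAAAAAAAAAAAAAAAAAAAAAAAAAAAAAAAAAAAAAAAAAAAAAAAAAAAAAAAAAAAAAAAAAAAAAAAAAAAAAAAAAAAAAAAAAAAAAAAAAAAAAAAAAAAAAAAAAAAAAAAAAAAAAAAAAAAAAAAAAAAAAAAAAAAAAAAAAAAAAAAAAAAAAAAAAAAAAAAAAAAAAAAAAAAAAAAAAAAAAAAAAAAAAAAAAAAAAAAAAAAAAAAAAAAAAAAAAAAAAAAAAAAAAAAAAAAAAAAAAAAAAAAAAAAAAAAAAAAAAAAAAAAAAAAAAAAAAAAAAAAAAAAAAAAAAAAAAAAAAAAAAAAAAAAAAAAAAAAAAAAAAAAAAAAAAA="/>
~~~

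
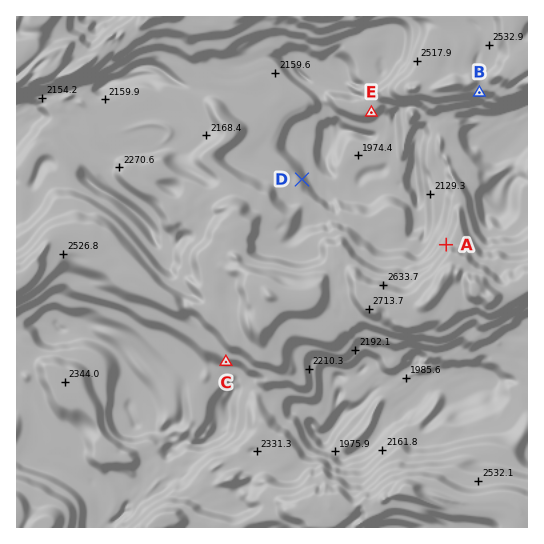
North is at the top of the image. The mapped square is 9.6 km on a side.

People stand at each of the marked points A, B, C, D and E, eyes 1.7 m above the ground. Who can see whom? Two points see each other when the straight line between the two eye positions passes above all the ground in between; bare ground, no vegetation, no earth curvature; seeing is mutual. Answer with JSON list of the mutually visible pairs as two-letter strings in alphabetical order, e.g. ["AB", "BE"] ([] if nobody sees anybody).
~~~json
["AB", "AD", "AE", "BD", "DE"]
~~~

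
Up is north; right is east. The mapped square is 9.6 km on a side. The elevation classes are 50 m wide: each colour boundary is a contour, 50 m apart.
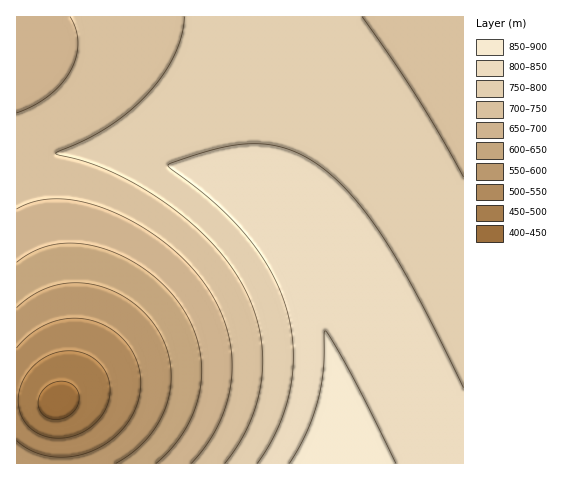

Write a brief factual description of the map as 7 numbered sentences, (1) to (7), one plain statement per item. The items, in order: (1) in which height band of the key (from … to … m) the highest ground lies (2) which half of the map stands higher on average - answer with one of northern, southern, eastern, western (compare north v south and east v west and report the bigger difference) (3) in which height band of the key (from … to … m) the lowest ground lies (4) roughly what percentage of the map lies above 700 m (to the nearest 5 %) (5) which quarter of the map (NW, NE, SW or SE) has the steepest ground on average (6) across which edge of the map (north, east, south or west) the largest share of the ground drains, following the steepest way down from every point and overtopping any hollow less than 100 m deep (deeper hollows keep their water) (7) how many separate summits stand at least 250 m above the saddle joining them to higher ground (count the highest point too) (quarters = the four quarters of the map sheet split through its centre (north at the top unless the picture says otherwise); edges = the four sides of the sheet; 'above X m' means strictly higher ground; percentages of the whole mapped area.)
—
(1) The highest ground lies in the 850–900 m band.
(2) The eastern half stands higher on average than the western half.
(3) The lowest ground lies in the 400–450 m band.
(4) About 75 % of the map lies above 700 m.
(5) The steepest ground, on average, is in the south-west quarter.
(6) Most of the ground drains across the western edge.
(7) 1 summit rises at least 250 m above its surroundings.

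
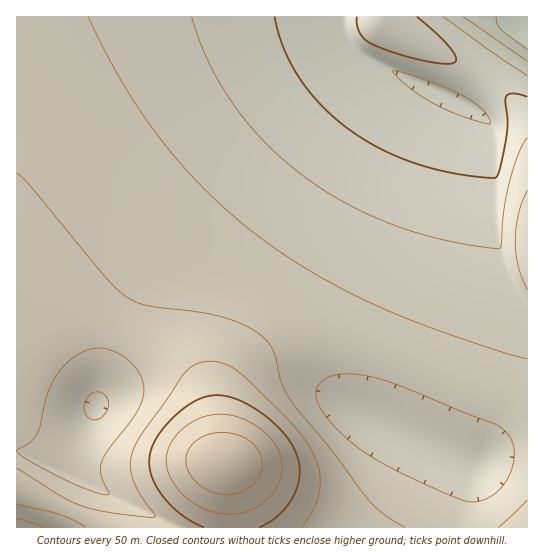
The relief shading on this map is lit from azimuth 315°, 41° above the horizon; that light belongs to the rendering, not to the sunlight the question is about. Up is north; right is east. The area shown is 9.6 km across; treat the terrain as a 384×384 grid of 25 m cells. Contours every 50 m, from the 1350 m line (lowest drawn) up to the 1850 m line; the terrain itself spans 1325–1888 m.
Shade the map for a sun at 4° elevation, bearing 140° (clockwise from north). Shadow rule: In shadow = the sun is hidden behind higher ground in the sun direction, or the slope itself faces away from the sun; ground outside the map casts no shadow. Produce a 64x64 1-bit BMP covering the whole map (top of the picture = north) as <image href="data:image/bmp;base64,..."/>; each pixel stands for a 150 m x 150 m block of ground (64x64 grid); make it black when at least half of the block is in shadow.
<image width="64" height="64" href="data:image/bmp;base64,Qk0+AgAAAAAAAD4AAAAoAAAAQAAAAEAAAAABAAEAAAAAAAACAAATCwAAEwsAAAIAAAAAAAAA////AAAAAAAAA+AAAAAAAAAPwAAAAAA+AD8AAAAAAH8AfgAAAAAA/wH4AAAAAAD/B+AAAAAAAf8fAAAAAAAB/3gD4AAAAAH/wA/8AAAAAPwAH/4AAAAAMAA//4AAAAAAAH//4AAAAAAAf//4AAAAAAB///gAAAAAAP//+AAAAAAA///wAAAAAAD//+AAAAAAAP//wAAAAAAA//+AAAAAAAB//wAAAAAAAH/+AAAAAAAAf/wAAAAAAAB/+AAAAAAAAH/wAAAAAAAAP8AAAAAAAAA/gAAAAAAAAAAAAAAAAAAAAAAAAAAAAAAAAAAAAAAAAAAAAAAAAAAAAAAAAAAAAAAAAAAAAAACAAAAAAAAAAIAAAAAAAAABwAAAAAAAAAPAAAAAAAAAA8AAAAAAAAAHwAAAAAAAAAfAAAAAAAAAD8AAAAAAAAAPwAAAAAAAAB/AAAAAAAAAH8AAAAAAAAAfwAAAAAAAAD/AAAAAAAAAP8AAAAAAAAB/wAAAAAAAAH/AAAAAAAAAf8AAAAAAAAB/wAAAAAAAAP/AAAAAAAAA/8AAAAAAAAD/gAAAAAAAAP8AAAAAAAAA+AAAAAAAAAAAAAAAAAAAAAAAAAAAAAAAAAAAAAAAAAAAAAAAAAAAAAAAAAAAAAAAAEAAAAAAAAAAgAAAAAAAAAIAAAAAABgAAAAAAAAAHAAAA=="/>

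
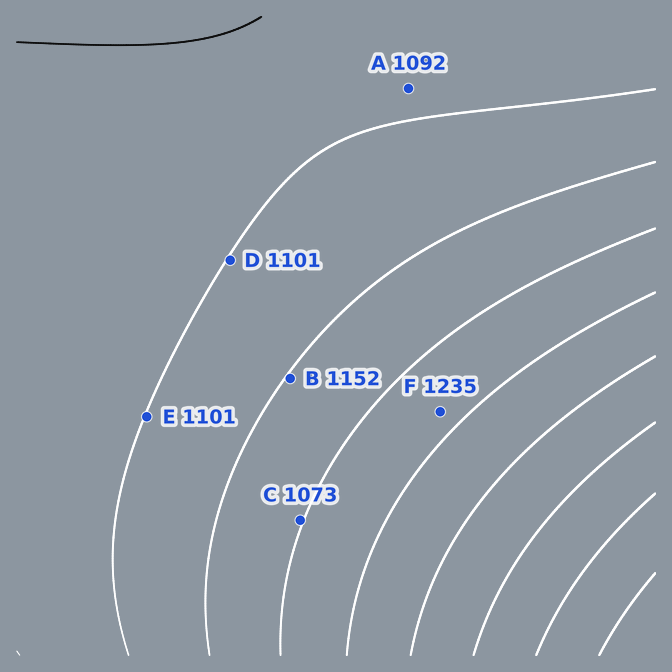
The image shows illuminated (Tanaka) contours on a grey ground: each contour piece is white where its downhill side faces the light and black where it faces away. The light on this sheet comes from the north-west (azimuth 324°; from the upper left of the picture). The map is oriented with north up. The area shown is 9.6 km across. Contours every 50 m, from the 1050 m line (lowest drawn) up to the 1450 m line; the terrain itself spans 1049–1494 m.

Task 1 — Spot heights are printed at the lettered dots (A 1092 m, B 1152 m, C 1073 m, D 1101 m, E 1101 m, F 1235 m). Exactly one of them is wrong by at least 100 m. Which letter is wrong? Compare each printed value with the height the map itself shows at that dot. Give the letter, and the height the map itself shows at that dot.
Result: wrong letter C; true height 1198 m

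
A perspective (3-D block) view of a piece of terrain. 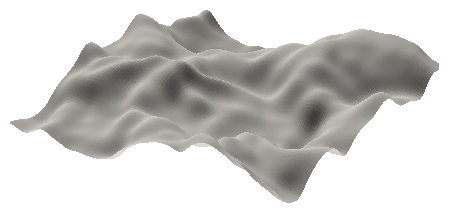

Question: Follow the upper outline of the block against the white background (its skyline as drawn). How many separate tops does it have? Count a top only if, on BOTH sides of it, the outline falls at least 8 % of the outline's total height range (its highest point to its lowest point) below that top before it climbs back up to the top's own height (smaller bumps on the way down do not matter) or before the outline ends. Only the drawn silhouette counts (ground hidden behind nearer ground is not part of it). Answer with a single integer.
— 3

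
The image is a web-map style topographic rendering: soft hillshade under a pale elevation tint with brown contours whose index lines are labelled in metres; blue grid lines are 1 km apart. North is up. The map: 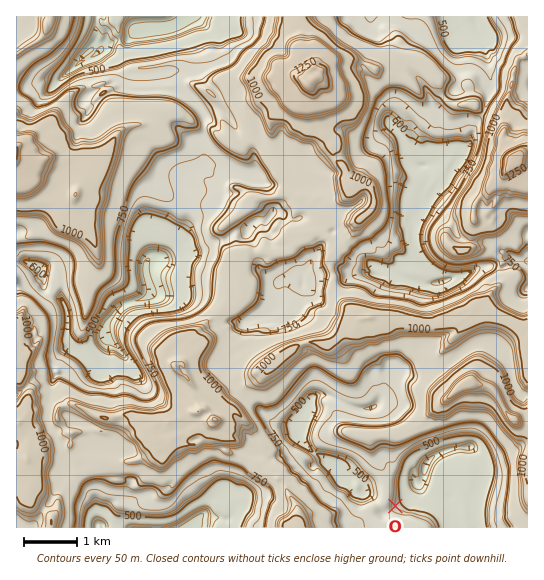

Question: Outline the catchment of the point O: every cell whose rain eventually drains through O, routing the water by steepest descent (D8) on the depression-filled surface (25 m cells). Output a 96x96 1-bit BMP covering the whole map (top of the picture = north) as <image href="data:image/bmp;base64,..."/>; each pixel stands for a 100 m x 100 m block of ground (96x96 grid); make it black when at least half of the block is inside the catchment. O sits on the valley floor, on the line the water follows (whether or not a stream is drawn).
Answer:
<image width="96" height="96" href="data:image/bmp;base64,Qk2+BAAAAAAAAD4AAAAoAAAAYAAAAGAAAAABAAEAAAAAAIAEAAATCwAAEwsAAAIAAAAAAAAA////AAAAAAAAAAAAAAAH//4AAAAAAAAAAAAH//4AAAAAAAAAAAAH//wAAAAAAAAAAAAH//4AAAAAAAAAAAAP//wAAAAAAAAAAAAP//gAAAAAAAAAAAAf//gAAAAAAAAAAAA///wAAAAAAAAAAAA///gAAAAAAAAAAAB///gAAAAAAAAAAAP///gAAAAAAAAAAAf///AAAAAAAAAAAA///+AAAAAAAAAAAD///+AAAAAAAAAAAf///+AAAAAAAAAAAf///+AAAAAAAAAAAf///+AAAAAAAAAAAf////wAAAAAAAAAA/////+AAAAAAAAAA//////wAAEAAAAAB//////4AAcAAAAAD//////8AA8AAAAAH//////+AB8AAAAAP///////AB8AAAAAc///////gD8AAAAAIf//////wD8AAAAAAD//////4H8AAAAAAA////////8AAAAAAAf///////8AAAAAAAP///////8AAAAAAAB///////8AAAAAAAA///////8AAAAAAAAf//////8AAAAAAAAP//////8AAAAAAAAD//////8AAAAAAAAAD/////8AAAAAAAAAB/////8AAAAAAAAAA/////8AAAAAAAAAAP+Y//gAAAAAAAAAACAAD+AAAAAAAAAAAAAAB4AAAAAAAAAAAAAAAwAAAAAAAAAAAAAAAAAAAAAAAAAAAAAAAAAAAAAAAAAAAAAAAAAAAAAAAAAAAAAAAAAAAAAAAAAAAAAAAAAAAAAAAAAAAAAAAAAAAAAAAAAAAAAAAAAAAAAAAAAAAAAAAAAAAAAAAAAAAAAAAAAAAAAAAAAAAAAAAAAAAAAAAAAAAAAAAAAAAAAAAAAAAAAAAAAAAAAAAAAAAAAAAAAAAAAAAAAAAAAAAAAAAAAAAAAAAAAAAAAAAAAAAAAAAAAAAAAAAAAAAAAAAAAAAAAAAAAAAAAAAAAAAAAAAAAAAAAAAAAAAAAAAAAAAAAAAAAAAAAAAAAAAAAAAAAAAAAAAAAAAAAAAAAAAAAAAAAAAAAAAAAAAAAAAAAAAAAAAAAAAAAAAAAAAAAAAAAAAAAAAAAAAAAAAAAAAAAAAAAAAAAAAAAAAAAAAAAAAAAAAAAAAAAAAAAAAAAAAAAAAAAAAAAAAAAAAAAAAAAAAAAAAAAAAAAAAAAAAAAAAAAAAAAAAAAAAAAAAAAAAAAAAAAAAAAAAAAAAAAAAAAAAAAAAAAAAAAAAAAAAAAAAAAAAAAAAAAAAAAAAAAAAAAAAAAAAAAAAAAAAAAAAAAAAAAAAAAAAAAAAAAAAAAAAAAAAAAAAAAAAAAAAAAAAAAAAAAAAAAAAAAAAAAAAAAAAAAAAAAAAAAAAAAAAAAAAAAAAAAAAAAAAAAAAAAAAAAAAAAAAAAAAAAAAAAAAAAAAAAAAAAAAAAAAAAAAAAAAAAAAAAAAAAAAAAAAAAAAAAAAAAAAAAAAAAAAAAAAAAAAAAAAAAAAAAAAAAAAAAAAAAAAAAAAAAAAAAAAAAAAAAAAAAAAAAAAAAAAAAAAAA="/>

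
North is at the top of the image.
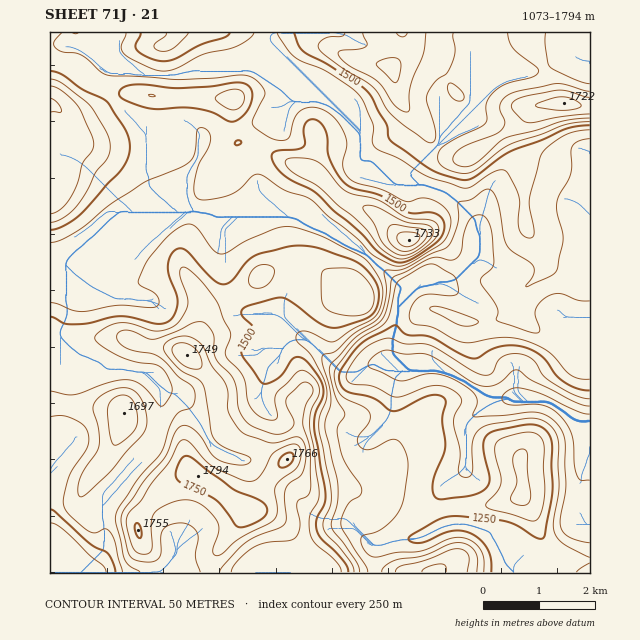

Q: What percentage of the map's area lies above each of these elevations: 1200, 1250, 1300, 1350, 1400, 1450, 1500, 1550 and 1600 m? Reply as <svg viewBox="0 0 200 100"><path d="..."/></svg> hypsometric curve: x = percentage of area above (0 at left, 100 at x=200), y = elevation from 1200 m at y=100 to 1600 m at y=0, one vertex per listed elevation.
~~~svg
<svg viewBox="0 0 200 100"><path d="M189 100l-9-12-11-13-14-13-11-12-32-12-27-13-29-13-24-12"/></svg>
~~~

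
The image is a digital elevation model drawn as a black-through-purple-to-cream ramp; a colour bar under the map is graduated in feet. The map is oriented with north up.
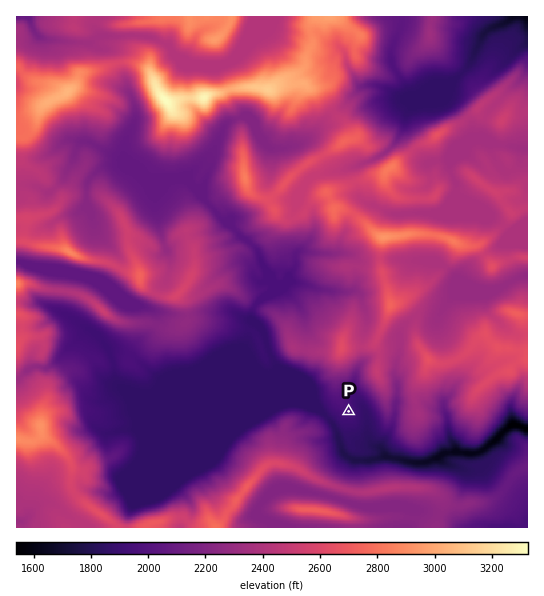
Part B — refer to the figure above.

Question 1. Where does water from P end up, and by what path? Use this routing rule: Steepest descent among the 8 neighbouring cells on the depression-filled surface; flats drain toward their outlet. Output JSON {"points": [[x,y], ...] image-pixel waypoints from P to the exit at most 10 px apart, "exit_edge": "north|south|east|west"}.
{"points": [[349, 411], [359, 411], [366, 418], [367, 429], [370, 439], [378, 447], [386, 455], [397, 458], [407, 461], [418, 463], [429, 461], [439, 458], [450, 453], [461, 453], [471, 453], [482, 450], [493, 442], [503, 431], [513, 426], [523, 427], [527, 429]], "exit_edge": "east"}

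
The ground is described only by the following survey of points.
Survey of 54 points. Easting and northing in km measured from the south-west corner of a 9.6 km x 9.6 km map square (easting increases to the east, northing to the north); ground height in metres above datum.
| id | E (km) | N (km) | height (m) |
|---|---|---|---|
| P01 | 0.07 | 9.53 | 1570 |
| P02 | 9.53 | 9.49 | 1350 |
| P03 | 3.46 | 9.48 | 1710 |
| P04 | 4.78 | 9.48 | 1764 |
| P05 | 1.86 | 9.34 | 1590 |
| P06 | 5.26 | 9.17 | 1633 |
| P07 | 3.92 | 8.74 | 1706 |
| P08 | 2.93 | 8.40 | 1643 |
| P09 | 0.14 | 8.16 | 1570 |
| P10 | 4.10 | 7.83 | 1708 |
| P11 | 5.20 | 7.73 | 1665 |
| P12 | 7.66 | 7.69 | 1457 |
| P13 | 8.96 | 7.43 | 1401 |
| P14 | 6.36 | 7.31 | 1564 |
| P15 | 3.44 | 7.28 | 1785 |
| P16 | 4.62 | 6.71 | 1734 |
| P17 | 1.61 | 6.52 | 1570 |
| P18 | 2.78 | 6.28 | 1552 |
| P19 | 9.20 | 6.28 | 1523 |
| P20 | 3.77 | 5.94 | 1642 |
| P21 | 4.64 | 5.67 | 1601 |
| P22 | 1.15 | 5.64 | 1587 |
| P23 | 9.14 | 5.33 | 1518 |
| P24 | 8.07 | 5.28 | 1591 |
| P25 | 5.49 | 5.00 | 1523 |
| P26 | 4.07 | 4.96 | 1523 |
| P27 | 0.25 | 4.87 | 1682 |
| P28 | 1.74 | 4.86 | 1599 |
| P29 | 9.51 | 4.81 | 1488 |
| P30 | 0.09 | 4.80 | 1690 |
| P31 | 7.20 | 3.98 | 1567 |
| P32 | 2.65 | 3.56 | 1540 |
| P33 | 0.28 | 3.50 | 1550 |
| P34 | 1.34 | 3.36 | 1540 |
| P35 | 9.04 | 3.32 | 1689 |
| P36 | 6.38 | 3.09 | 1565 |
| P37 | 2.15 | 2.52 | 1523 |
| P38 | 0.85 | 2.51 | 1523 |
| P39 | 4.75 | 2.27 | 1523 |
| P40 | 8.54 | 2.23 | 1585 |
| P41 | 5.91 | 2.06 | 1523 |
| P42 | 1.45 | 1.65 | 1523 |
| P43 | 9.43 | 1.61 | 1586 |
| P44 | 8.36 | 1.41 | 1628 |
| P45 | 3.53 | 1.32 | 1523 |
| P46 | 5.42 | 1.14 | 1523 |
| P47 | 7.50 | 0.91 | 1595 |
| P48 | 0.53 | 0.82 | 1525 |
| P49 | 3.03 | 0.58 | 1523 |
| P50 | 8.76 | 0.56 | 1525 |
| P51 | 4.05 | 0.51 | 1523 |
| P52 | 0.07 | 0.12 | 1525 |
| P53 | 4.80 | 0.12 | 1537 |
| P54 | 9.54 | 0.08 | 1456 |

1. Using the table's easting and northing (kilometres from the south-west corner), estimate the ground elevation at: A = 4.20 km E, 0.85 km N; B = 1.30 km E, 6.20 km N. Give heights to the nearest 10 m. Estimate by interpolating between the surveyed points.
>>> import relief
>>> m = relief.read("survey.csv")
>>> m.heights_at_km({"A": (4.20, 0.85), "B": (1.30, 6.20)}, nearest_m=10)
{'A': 1520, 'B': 1570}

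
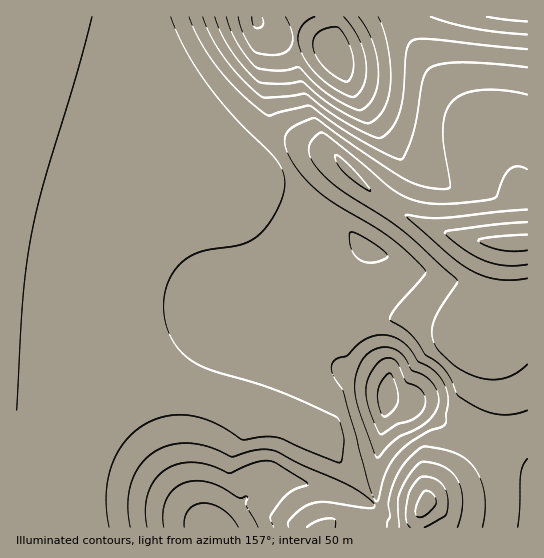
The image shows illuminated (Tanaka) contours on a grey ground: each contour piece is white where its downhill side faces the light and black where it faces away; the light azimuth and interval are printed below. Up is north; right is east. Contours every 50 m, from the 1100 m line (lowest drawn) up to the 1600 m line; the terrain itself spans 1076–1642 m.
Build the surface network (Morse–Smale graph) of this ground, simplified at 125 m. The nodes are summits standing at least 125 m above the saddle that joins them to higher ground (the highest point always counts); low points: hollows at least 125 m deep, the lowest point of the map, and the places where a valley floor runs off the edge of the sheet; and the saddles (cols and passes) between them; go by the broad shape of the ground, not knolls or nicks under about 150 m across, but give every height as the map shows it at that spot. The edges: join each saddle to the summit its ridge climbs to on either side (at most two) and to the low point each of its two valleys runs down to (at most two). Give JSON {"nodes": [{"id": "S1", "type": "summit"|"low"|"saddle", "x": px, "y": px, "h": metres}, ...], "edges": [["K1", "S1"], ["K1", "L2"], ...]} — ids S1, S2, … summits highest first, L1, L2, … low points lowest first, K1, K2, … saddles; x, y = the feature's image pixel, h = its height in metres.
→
{"nodes": [
{"id": "S1", "type": "summit", "x": 338, "y": 54, "h": 1642},
{"id": "S2", "type": "summit", "x": 387, "y": 397, "h": 1533},
{"id": "S3", "type": "summit", "x": 211, "y": 527, "h": 1527},
{"id": "L1", "type": "low", "x": 519, "y": 242, "h": 1076},
{"id": "L2", "type": "low", "x": 426, "y": 505, "h": 1135},
{"id": "K1", "type": "saddle", "x": 374, "y": 502, "h": 1349},
{"id": "K2", "type": "saddle", "x": 334, "y": 309, "h": 1328},
{"id": "K3", "type": "saddle", "x": 482, "y": 439, "h": 1327},
{"id": "K4", "type": "saddle", "x": 289, "y": 163, "h": 1304}],
"edges": [["K1", "S3"], ["K1", "S2"], ["K1", "L1"], ["K1", "L2"], ["K2", "S3"], ["K2", "S2"], ["K2", "L1"], ["K3", "S3"], ["K3", "S2"], ["K3", "L1"], ["K3", "L2"], ["K4", "S1"], ["K4", "S3"], ["K4", "L1"]]}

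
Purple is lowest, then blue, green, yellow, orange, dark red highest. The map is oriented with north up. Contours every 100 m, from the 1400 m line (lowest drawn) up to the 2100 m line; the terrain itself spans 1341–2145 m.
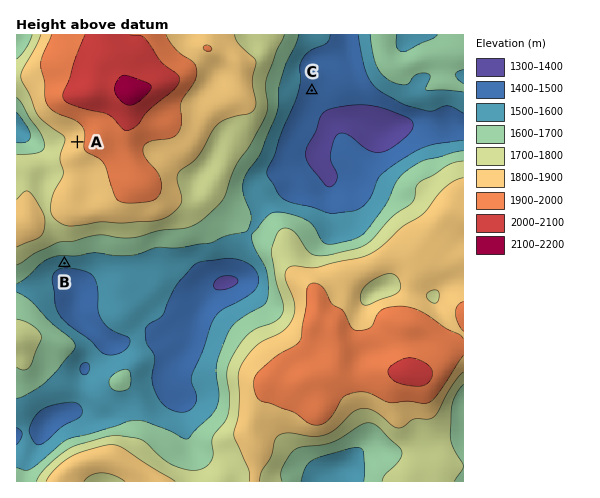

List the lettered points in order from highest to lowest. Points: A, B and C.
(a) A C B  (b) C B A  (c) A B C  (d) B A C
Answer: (c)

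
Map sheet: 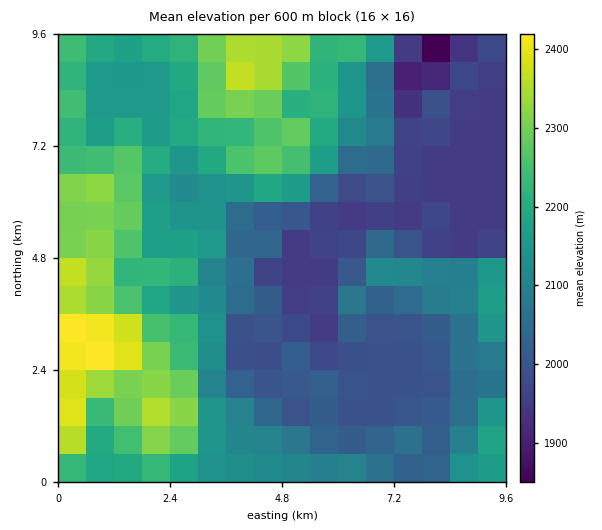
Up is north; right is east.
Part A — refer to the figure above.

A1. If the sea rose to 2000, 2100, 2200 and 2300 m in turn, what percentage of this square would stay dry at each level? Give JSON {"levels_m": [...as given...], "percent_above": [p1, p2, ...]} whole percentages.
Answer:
{"levels_m": [2000, 2100, 2200, 2300], "percent_above": [73, 55, 30, 14]}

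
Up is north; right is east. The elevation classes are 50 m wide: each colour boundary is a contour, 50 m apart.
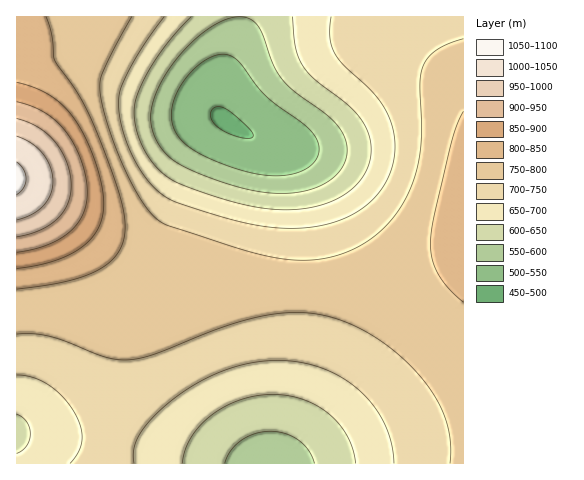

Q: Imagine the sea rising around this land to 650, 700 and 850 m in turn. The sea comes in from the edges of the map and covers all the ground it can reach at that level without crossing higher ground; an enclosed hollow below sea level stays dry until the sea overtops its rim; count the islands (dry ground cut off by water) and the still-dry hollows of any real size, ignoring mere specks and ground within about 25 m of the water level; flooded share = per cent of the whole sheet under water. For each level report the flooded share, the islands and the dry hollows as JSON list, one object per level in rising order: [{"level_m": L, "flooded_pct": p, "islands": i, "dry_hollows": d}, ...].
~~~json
[{"level_m": 650, "flooded_pct": 22, "islands": 0, "dry_hollows": 0}, {"level_m": 700, "flooded_pct": 36, "islands": 0, "dry_hollows": 0}, {"level_m": 850, "flooded_pct": 94, "islands": 0, "dry_hollows": 0}]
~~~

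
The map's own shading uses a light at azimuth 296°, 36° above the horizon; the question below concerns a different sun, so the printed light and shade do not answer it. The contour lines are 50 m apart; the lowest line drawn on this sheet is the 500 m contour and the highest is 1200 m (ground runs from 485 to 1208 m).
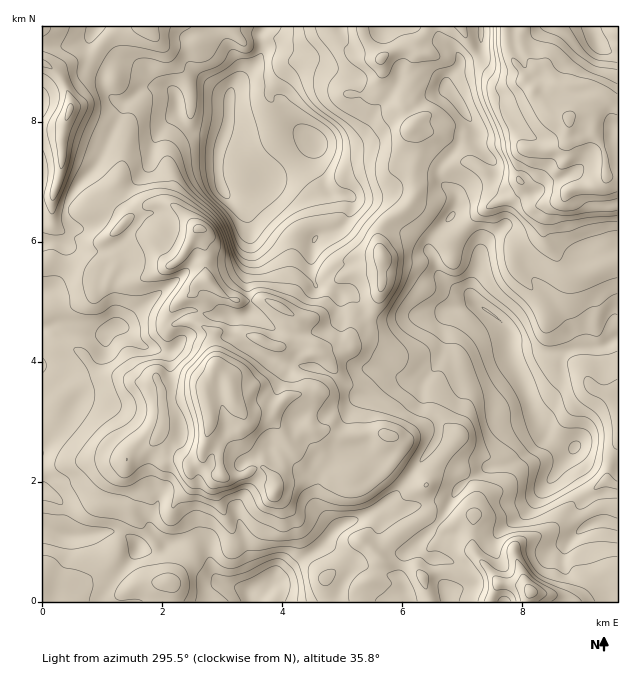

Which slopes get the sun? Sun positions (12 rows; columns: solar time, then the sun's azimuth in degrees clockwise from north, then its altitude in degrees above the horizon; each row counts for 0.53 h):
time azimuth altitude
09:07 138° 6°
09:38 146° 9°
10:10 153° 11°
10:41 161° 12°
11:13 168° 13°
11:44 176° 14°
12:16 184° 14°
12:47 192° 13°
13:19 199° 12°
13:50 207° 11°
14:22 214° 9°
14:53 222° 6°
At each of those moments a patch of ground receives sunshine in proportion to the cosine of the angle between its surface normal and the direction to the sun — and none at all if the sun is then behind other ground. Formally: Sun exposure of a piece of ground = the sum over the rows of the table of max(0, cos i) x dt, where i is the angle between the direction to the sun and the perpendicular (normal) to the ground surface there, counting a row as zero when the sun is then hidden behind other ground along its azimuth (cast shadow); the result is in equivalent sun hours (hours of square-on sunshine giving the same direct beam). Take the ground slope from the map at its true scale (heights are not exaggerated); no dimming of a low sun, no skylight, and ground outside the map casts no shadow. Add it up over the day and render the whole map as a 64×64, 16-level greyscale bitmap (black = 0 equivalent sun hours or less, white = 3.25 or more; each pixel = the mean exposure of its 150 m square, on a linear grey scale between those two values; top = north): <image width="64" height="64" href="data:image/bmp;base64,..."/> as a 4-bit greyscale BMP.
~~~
<image width="64" height="64" href="data:image/bmp;base64,Qk12CAAAAAAAAHYAAAAoAAAAQAAAAEAAAAABAAQAAAAAAAAIAAATCwAAEwsAABAAAAAAAAAAAAAAABEREQAiIiIAMzMzAERERABVVVUAZmZmAHd3dwCIiIgAmZmZAKqqqgC7u7sAzMzMAN3d3QDu7u4A////AGZVVmV6qpmphlQiNDI0V5h1ZmdlRoVVVDOsqdy4UiRVdmVWZUaIiYhlQzV3UzVomXVXiHZohWZlRc6lIQAAJFZVVVVmMjRERFd3vdyXd4dmdjNFVYlmiYZnIREAAAE0VURERVZSAAABWIzv7turljNWQjepdAJERrYAIAAAASNEIzMzRWIAAAJYi8ze/+yTASNGmWQgEjWLcAFAAAABIiIAABEkUwEhJGZ4iaz//aYhJJuDRUNXd3YQBEIREQEiEQAAASI0WYiHZnd4is//3JVGmDNol0VlQyEBEzRDEBEQIkVmQ0nbjNp3mZeKq8zLuTEQIzWJdFZlVBAAE0VBAACaqrzMzLisy5mrt5qqu6mZcgAkMkeXR3ZmQQAAE0VCJJh4q8y6iZiqqryHqs3chnrNp0VUI1YyVmUxAAACM2h3ZWeJmHeKhWrM7ImZ39pnnP//xkVlREESIhEAAAAzJFY1eHZWeJh1Wv/+3ZmcqJnNy839hoqnUhETVkEAAANDInmYZ6ztqIhq////+4Rnm6h3d53pZ5llIRI1ZRAAACZ3qXeKq826rL3KrMz8ZDVWZmd2aMtjJHdzAAE2QQAAAUN4mqmJq7vNyopkIiZzJWd3ZVVVi5QkZ3UgEiRkEAAAEzVmZmZ3m6mFWnVWQzJGiHdVRVZZuERoZWZUMjQxAAI3UzM0UzV5l0E3lniXRFd3h2ZVaIi7ZFiZdTIhASIQElh0MyIzElZ2QjWXiqh3h2eIiYiJqXmFRpljIhIREzIjRmVDMhEQFFZUVoh5u6mFaIh1VndkI2ZVZUMjMzNHd2ZmZUMzIRESVVV3iIiaqmRFQ0EAAQABNVISM0RENGiqmXZVVDMyIjNVV4hmiXV4d2RDMxAAAAASIAFERVRGd5q7hlVVREREVmVYmGaIVER5mIhUIQABEQERAkVERFeHisuFVVZVVWeIZVeHVXZWQziYiYUzIREREiIiREM0Z4d6qXVURWZmiqhlRnZWZVZkEBJERWZCISIjM0REMiRnh3h2VUVFZmZ2VWM1U1d1UzIAARA2QyMzNDNEVDMiNXiIdlRERWZmQzESIRMiaVQxAAAAA2QzRWdlU0RUMzNGiId1QzNmd3UQAAAAAAEjEAABRVaIVol3d2ZUNEQzNFeIdlMiM4iHUxEhAAAAEQAAADiph3RIqXdmVVUzMzREVmZlIAASdlMhIiAAFEIiAAAllkREQ0NFdlQiIiIiNFVVe7qXZkFDIjRDETaZhkQgATMQAkMQEjRVMRARERI0REerqYiJh2VmZmQ0Vmd5lhAAAAFYmYUyNFQyEREiJDM1mpmZmpl4mYmrqIh1RUIQAAAAJ5llZTMzV2RDQzNDIUq5mIiZiIdmaKu6uoUjd1VlWHaKgwABIiR7uYd2VDEmzKqnZ4mHmTNHiIq6lzE4yp3YVWMAAAEiNZzLmaqYZZzKzJZniZiKVWd2aJqZgxJXqBAAAAAAAVZmebyoiHZ5u6vKdXiZqpqpdmVWZoq7YjdyAAAAAAATaIh2eZhkatyom6dniZmruql1VVVlRY75MhMgAAAAABREZmZniZe/64aJhniIdmiaZlQ0VVZVVH2FVUAAAAARAUVFeZdmeLqYdnd3eIdVVWcjIjNFVmZRFqdnUAAAABEAAkVmNGU3hmd3dmeKl2ZmVCJFVodmd1QjiYgwAAABIhAAAjESaIh2eIdlV5qIh3ZlmoUyOLdlVTN7pRAAAAI0IQABIBNop0R6qnRGmYq7qHeIRGQhaERDNUUhEAAAACREIRESRnioMlndpFi83bvMzHdZmGMUZCNmEAAAAAAAASIyERFYiJqER+/czuzO////mWZmZCFGeIMAAAAAAAAAAAABERN4eKhmjP/rmt///++LcjRUMSNEEAAAAAAAAAAAABIzMjdlaIZCWqUkaKrN7VmjEjVCAAAAAAAAEAABIiE0VlZlRGVGhlM1inRFnN/uRaghE0MAAAARAAEiIiIzNGd3eIdlVnmHdjaniWIBNIlVqnMiMxAAARIQEjMzRDIjRWd3d2ZmiZmWRWe6mVNEZGeZh0MjIQABIyEjNEVVMhIkZmVWZndmd0E3vtyZyWVUd3iGVDQyERIkMiM0VmUyEiNmVEZ2eIQzJKvNzMmJh1WHeIdkREMhESRDIzRVVDMzRGZVV5mZmFNImHVDWJq5VIZ4h2VEVCERJEQiNFVURFZ3iHdnqpmYZEV4QSV3iJlVVnmYZkRVQhI0VDI0VVVXmruqmYVnZVZTWalWiqmYdmYjaqllQ0ZlNHZUMzRVZorO/sqYdBJWUxOKuGiZmGdmeSI4mWQyNWZVd1QzNFZni+7suYZmQRIRJ6uWeJhlNWaJVDEkQ1Q1ZmZmVDM0VlacuqqHd0REEBJYmnZ4llREVnZ2URJIqVRFeHZmQzRWial3ZVVndFVkJHiHeJmFRFRDMoliI2iHd3mpdomGVFeal1QyI2mWVnhWiHRHlxI1QzEA2TQ1ZVZ3m8lq3cp1V5mGQzRnmpdmeKl3UjVTRUIQAACTNUVlRniruIze3KdXiHVEWKvLmYmrylZSWIVVRCAAAAACNHZom925qpmc/XQ0VWeZZlSLqrpleUSINCIyEAAAESMzZ4q963eIiK7qdkVompVXQAR1Mka6NYZDIREQAAKXZlI3iauWVVVWqkR2VXmYZHcwASJWe8Y1ZUQxACEAJYd2ZCR4iGZ5hVZlVyE1Z3ZEdkMyElebhEZlRkECIxJF"/>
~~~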